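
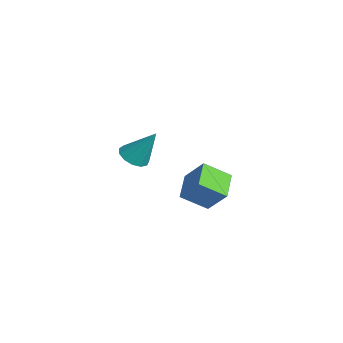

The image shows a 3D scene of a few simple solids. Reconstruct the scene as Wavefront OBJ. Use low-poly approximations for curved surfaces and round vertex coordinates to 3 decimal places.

v 1.329 -1.236 2.08
v 1.846 -1.435 1.996
v 1.751 -0.624 3.22
v 1.834 -1.155 1.851
v 1.661 -0.901 1.778
v 1.383 -0.754 1.801
v 1.088 -0.759 1.913
v 0.87 -0.916 2.078
v 0.797 -1.175 2.244
v 0.894 -1.453 2.358
v 1.129 -1.662 2.383
v 1.427 -1.736 2.313
v 1.695 -1.651 2.169
v -1.235 1.07 -1.658
v -2.197 1.549 -1.25
v -1.036 2.016 -2.299
v -1.998 2.495 -1.892
v -0.622 1.545 -0.768
v -1.584 2.024 -0.361
v -0.423 2.491 -1.41
v -1.385 2.97 -1.002
f 2 1 4
f 2 4 3
f 4 1 5
f 4 5 3
f 5 1 6
f 5 6 3
f 6 1 7
f 6 7 3
f 7 1 8
f 7 8 3
f 8 1 9
f 8 9 3
f 9 1 10
f 9 10 3
f 10 1 11
f 10 11 3
f 11 1 12
f 11 12 3
f 12 1 13
f 12 13 3
f 13 1 2
f 13 2 3
f 15 17 14
f 18 15 14
f 14 17 16
f 16 18 14
f 15 21 17
f 19 15 18
f 19 21 15
f 17 21 16
f 20 18 16
f 16 21 20
f 20 19 18
f 21 19 20



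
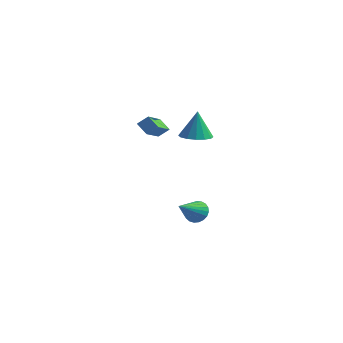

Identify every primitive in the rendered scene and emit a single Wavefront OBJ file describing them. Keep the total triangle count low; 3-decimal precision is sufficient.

v -2.532 -0.321 -4.48
v -1.857 -0.587 -4.862
v -2.608 -2.039 -3.42
v -1.726 -0.426 -4.592
v -1.735 -0.246 -4.302
v -1.882 -0.08 -4.042
v -2.141 0.045 -3.859
v -2.467 0.106 -3.783
v -2.805 0.094 -3.827
v -3.096 0.01 -3.984
v -3.289 -0.132 -4.227
v -3.351 -0.306 -4.514
v -3.272 -0.482 -4.795
v -3.065 -0.631 -5.021
v -2.765 -0.726 -5.154
v -2.425 -0.751 -5.17
v -2.104 -0.702 -5.067
v -3.014 0.276 1.312
v -2.183 0.848 1.257
v -3.046 0.504 3.208
v -2.582 1.183 1.21
v -3.096 1.275 1.191
v -3.588 1.1 1.203
v -3.927 0.704 1.245
v -4.02 0.193 1.305
v -3.844 -0.296 1.366
v -3.446 -0.631 1.414
v -2.932 -0.723 1.433
v -2.44 -0.548 1.421
v -2.101 -0.151 1.379
v -2.007 0.36 1.319
v -3.332 -5.007 3.847
v -2.839 -4.62 4.376
v -3.836 -3.193 2.988
v -3.343 -2.806 3.516
v -2.617 -5.094 3.244
v -2.124 -4.707 3.772
v -3.121 -3.28 2.384
v -2.628 -2.893 2.913
f 2 1 4
f 2 4 3
f 4 1 5
f 4 5 3
f 5 1 6
f 5 6 3
f 6 1 7
f 6 7 3
f 7 1 8
f 7 8 3
f 8 1 9
f 8 9 3
f 9 1 10
f 9 10 3
f 10 1 11
f 10 11 3
f 11 1 12
f 11 12 3
f 12 1 13
f 12 13 3
f 13 1 14
f 13 14 3
f 14 1 15
f 14 15 3
f 15 1 16
f 15 16 3
f 16 1 17
f 16 17 3
f 17 1 2
f 17 2 3
f 19 18 21
f 19 21 20
f 21 18 22
f 21 22 20
f 22 18 23
f 22 23 20
f 23 18 24
f 23 24 20
f 24 18 25
f 24 25 20
f 25 18 26
f 25 26 20
f 26 18 27
f 26 27 20
f 27 18 28
f 27 28 20
f 28 18 29
f 28 29 20
f 29 18 30
f 29 30 20
f 30 18 31
f 30 31 20
f 31 18 19
f 31 19 20
f 33 35 32
f 36 33 32
f 32 35 34
f 34 36 32
f 33 39 35
f 37 33 36
f 37 39 33
f 35 39 34
f 38 36 34
f 34 39 38
f 38 37 36
f 39 37 38



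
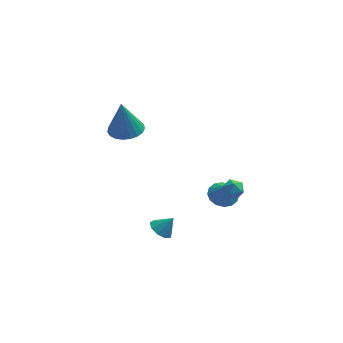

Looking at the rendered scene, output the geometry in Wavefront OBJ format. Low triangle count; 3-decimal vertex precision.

v -1.684 -0.083 2.377
v -1.134 -0.914 2.465
v -1.916 -0.017 4.463
v -0.845 -0.616 2.488
v -0.7 -0.226 2.491
v -0.726 0.189 2.475
v -0.918 0.556 2.442
v -1.242 0.813 2.398
v -1.642 0.915 2.35
v -2.049 0.845 2.307
v -2.394 0.614 2.276
v -2.615 0.262 2.262
v -2.675 -0.149 2.268
v -2.564 -0.549 2.294
v -2.301 -0.869 2.333
v -1.931 -1.052 2.38
v -1.518 -1.068 2.427
v 3.612 -2.286 -0.313
v 4.238 -2.549 -0.39
v 3.222 -2.991 -1.07
v 3.848 -3.254 -1.147
v 3.504 -3.357 -0.566
v 3.744 -2.921 -0.098
v 3.716 -2.619 -1.362
v 3.956 -2.183 -0.894
v 4.302 -2.755 -1.038
v 4.171 -3.211 -0.546
v 3.289 -2.329 -0.914
v 3.158 -2.785 -0.422
v 3.531 -0.127 -3.699
v 4.298 0.303 -3.678
v 3.709 -0.493 -2.721
v 3.993 0.598 -3.512
v 3.564 0.699 -3.396
v 3.126 0.578 -3.362
v 2.797 0.268 -3.417
v 2.664 -0.147 -3.549
v 2.763 -0.557 -3.72
v 3.068 -0.852 -3.886
v 3.497 -0.952 -4.002
v 3.935 -0.832 -4.037
v 4.265 -0.522 -3.981
v 4.398 -0.107 -3.85
v -0.081 -2.712 -3.959
v 0.495 -2.675 -4.422
v 0.601 -2.628 -3.101
v 0.319 -2.21 -4.327
v -0.045 -1.98 -4.06
v -0.425 -2.093 -3.746
v -0.645 -2.495 -3.532
v -0.601 -2.999 -3.517
v -0.314 -3.369 -3.709
v 0.082 -3.432 -4.018
v 0.402 -3.158 -4.3
f 2 1 4
f 2 4 3
f 4 1 5
f 4 5 3
f 5 1 6
f 5 6 3
f 6 1 7
f 6 7 3
f 7 1 8
f 7 8 3
f 8 1 9
f 8 9 3
f 9 1 10
f 9 10 3
f 10 1 11
f 10 11 3
f 11 1 12
f 11 12 3
f 12 1 13
f 12 13 3
f 13 1 14
f 13 14 3
f 14 1 15
f 14 15 3
f 15 1 16
f 15 16 3
f 16 1 17
f 16 17 3
f 17 1 2
f 17 2 3
f 18 29 23
f 18 23 19
f 18 19 25
f 18 25 28
f 18 28 29
f 19 23 27
f 23 29 22
f 29 28 20
f 28 25 24
f 25 19 26
f 21 27 22
f 21 22 20
f 21 20 24
f 21 24 26
f 21 26 27
f 22 27 23
f 20 22 29
f 24 20 28
f 26 24 25
f 27 26 19
f 31 30 33
f 31 33 32
f 33 30 34
f 33 34 32
f 34 30 35
f 34 35 32
f 35 30 36
f 35 36 32
f 36 30 37
f 36 37 32
f 37 30 38
f 37 38 32
f 38 30 39
f 38 39 32
f 39 30 40
f 39 40 32
f 40 30 41
f 40 41 32
f 41 30 42
f 41 42 32
f 42 30 43
f 42 43 32
f 43 30 31
f 43 31 32
f 45 44 47
f 45 47 46
f 47 44 48
f 47 48 46
f 48 44 49
f 48 49 46
f 49 44 50
f 49 50 46
f 50 44 51
f 50 51 46
f 51 44 52
f 51 52 46
f 52 44 53
f 52 53 46
f 53 44 54
f 53 54 46
f 54 44 45
f 54 45 46



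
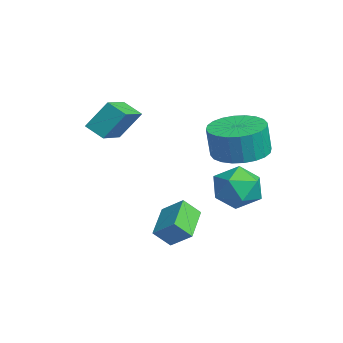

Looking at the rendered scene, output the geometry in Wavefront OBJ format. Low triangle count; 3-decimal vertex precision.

v 0.364 2.938 -0.274
v 0.995 2.85 -0.946
v 0.325 1.45 -0.114
v 0.956 1.362 -0.786
v 1.195 1.73 0.028
v 1.22 2.65 -0.071
v 0.1 1.65 -0.989
v 0.125 2.57 -1.088
v 0.832 2.053 -1.388
v 1.508 2.103 -0.759
v -0.188 2.197 -0.301
v 0.488 2.247 0.328
v -2.208 -1.087 0.849
v -2.684 -1.591 1.248
v -2.124 -0.361 1.863
v -2.601 -0.864 2.262
v -1.079 -1.816 1.278
v -1.556 -2.319 1.677
v -0.996 -1.089 2.292
v -1.472 -1.593 2.691
v 0.928 -0.332 -1.153
v 1.438 0.235 -0.588
v 0.94 0.227 -1.725
v 1.45 0.795 -1.159
v 2.05 -0.855 -1.641
v 2.56 -0.287 -1.075
v 2.062 -0.295 -2.212
v 2.572 0.272 -1.647
v 1.474 2.042 1.353
v 2.41 1.909 1.258
v 2.502 1.745 2.392
v 1.566 1.878 2.487
v 2.394 2.275 1.312
v 2.486 2.112 2.447
v 2.238 2.606 1.372
v 2.33 2.443 2.507
v 1.966 2.851 1.43
v 2.058 2.687 2.564
v 1.619 2.973 1.475
v 1.71 2.809 2.61
v 1.25 2.953 1.502
v 1.341 2.789 2.637
v 0.915 2.794 1.506
v 1.006 2.63 2.641
v 0.665 2.521 1.487
v 0.757 2.357 2.622
v 0.538 2.175 1.448
v 0.63 2.011 2.582
v 0.554 1.808 1.393
v 0.646 1.645 2.528
v 0.71 1.477 1.333
v 0.802 1.314 2.468
v 0.982 1.233 1.276
v 1.074 1.069 2.41
v 1.33 1.111 1.23
v 1.421 0.947 2.365
v 1.699 1.131 1.203
v 1.79 0.967 2.338
v 2.034 1.29 1.199
v 2.125 1.126 2.334
v 2.283 1.563 1.218
v 2.375 1.399 2.353
f 1 12 6
f 1 6 2
f 1 2 8
f 1 8 11
f 1 11 12
f 2 6 10
f 6 12 5
f 12 11 3
f 11 8 7
f 8 2 9
f 4 10 5
f 4 5 3
f 4 3 7
f 4 7 9
f 4 9 10
f 5 10 6
f 3 5 12
f 7 3 11
f 9 7 8
f 10 9 2
f 14 16 13
f 17 14 13
f 13 16 15
f 15 17 13
f 14 20 16
f 18 14 17
f 18 20 14
f 16 20 15
f 19 17 15
f 15 20 19
f 19 18 17
f 20 18 19
f 22 24 21
f 25 22 21
f 21 24 23
f 23 25 21
f 22 28 24
f 26 22 25
f 26 28 22
f 24 28 23
f 27 25 23
f 23 28 27
f 27 26 25
f 28 26 27
f 30 29 33
f 30 33 31
f 31 33 34
f 31 34 32
f 33 29 35
f 33 35 34
f 34 35 36
f 34 36 32
f 35 29 37
f 35 37 36
f 36 37 38
f 36 38 32
f 37 29 39
f 37 39 38
f 38 39 40
f 38 40 32
f 39 29 41
f 39 41 40
f 40 41 42
f 40 42 32
f 41 29 43
f 41 43 42
f 42 43 44
f 42 44 32
f 43 29 45
f 43 45 44
f 44 45 46
f 44 46 32
f 45 29 47
f 45 47 46
f 46 47 48
f 46 48 32
f 47 29 49
f 47 49 48
f 48 49 50
f 48 50 32
f 49 29 51
f 49 51 50
f 50 51 52
f 50 52 32
f 51 29 53
f 51 53 52
f 52 53 54
f 52 54 32
f 53 29 55
f 53 55 54
f 54 55 56
f 54 56 32
f 55 29 57
f 55 57 56
f 56 57 58
f 56 58 32
f 57 29 59
f 57 59 58
f 58 59 60
f 58 60 32
f 59 29 61
f 59 61 60
f 60 61 62
f 60 62 32
f 61 29 30
f 61 30 62
f 62 30 31
f 62 31 32



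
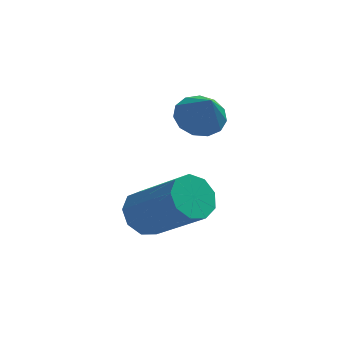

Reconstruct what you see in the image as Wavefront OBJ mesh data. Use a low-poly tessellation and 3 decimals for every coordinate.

v 0.44 1.438 -1.989
v 1.153 1.393 -2.181
v 0.68 0.802 -0.951
v 1.114 1.743 -1.958
v 0.86 1.996 -1.744
v 0.474 2.072 -1.608
v 0.076 1.946 -1.593
v -0.206 1.66 -1.704
v -0.283 1.302 -1.905
v -0.13 0.988 -2.132
v 0.204 0.817 -2.315
v 0.612 0.843 -2.393
v 0.966 1.057 -2.343
v -1.123 -0.664 -4.295
v -0.569 -0.656 -4.77
v 0.637 -1.668 -3.381
v 0.083 -1.676 -2.905
v -0.555 -0.247 -4.484
v 0.651 -1.259 -3.095
v -0.806 -0.033 -4.11
v 0.4 -1.045 -2.72
v -1.206 -0.114 -3.822
v 0 -1.126 -2.433
v -1.567 -0.453 -3.755
v -0.361 -1.465 -2.366
v -1.72 -0.89 -3.941
v -0.514 -1.902 -2.551
v -1.594 -1.222 -4.292
v -0.388 -2.234 -2.903
v -1.247 -1.292 -4.645
v -0.041 -2.305 -3.255
v -0.843 -1.069 -4.833
v 0.364 -2.081 -3.444
f 2 1 4
f 2 4 3
f 4 1 5
f 4 5 3
f 5 1 6
f 5 6 3
f 6 1 7
f 6 7 3
f 7 1 8
f 7 8 3
f 8 1 9
f 8 9 3
f 9 1 10
f 9 10 3
f 10 1 11
f 10 11 3
f 11 1 12
f 11 12 3
f 12 1 13
f 12 13 3
f 13 1 2
f 13 2 3
f 15 14 18
f 15 18 16
f 16 18 19
f 16 19 17
f 18 14 20
f 18 20 19
f 19 20 21
f 19 21 17
f 20 14 22
f 20 22 21
f 21 22 23
f 21 23 17
f 22 14 24
f 22 24 23
f 23 24 25
f 23 25 17
f 24 14 26
f 24 26 25
f 25 26 27
f 25 27 17
f 26 14 28
f 26 28 27
f 27 28 29
f 27 29 17
f 28 14 30
f 28 30 29
f 29 30 31
f 29 31 17
f 30 14 32
f 30 32 31
f 31 32 33
f 31 33 17
f 32 14 15
f 32 15 33
f 33 15 16
f 33 16 17



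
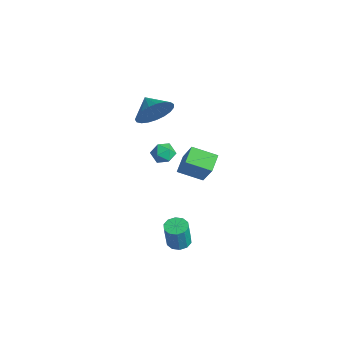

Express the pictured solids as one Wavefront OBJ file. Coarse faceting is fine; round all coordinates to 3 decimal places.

v -2.768 -1.62 3.519
v -2.403 -2.144 4.414
v -3.852 -1.62 3.961
v -2.354 -1.706 4.534
v -2.377 -1.252 4.479
v -2.467 -0.862 4.258
v -2.61 -0.603 3.909
v -2.78 -0.52 3.492
v -2.948 -0.627 3.081
v -3.085 -0.905 2.745
v -3.168 -1.307 2.542
v -3.181 -1.763 2.509
v -3.123 -2.194 2.65
v -3.004 -2.526 2.942
v -2.844 -2.701 3.333
v -2.671 -2.689 3.756
v -2.515 -2.492 4.138
v -1.149 -1.66 1.692
v -0.509 -1.578 1.947
v -1.131 -2.742 1.993
v -0.491 -2.66 2.248
v -1.031 -2.358 2.563
v -1.042 -1.69 2.377
v -0.598 -2.63 1.563
v -0.609 -1.962 1.377
v -0.168 -2.178 1.867
v -0.436 -2.01 2.485
v -1.204 -2.31 1.455
v -1.472 -2.142 2.073
v -0.169 -0.225 -0.5
v -0.988 -1.301 -0.004
v -0.82 0.479 -0.049
v -1.639 -0.597 0.447
v 0.859 -0.283 1.073
v 0.04 -1.359 1.569
v 0.208 0.421 1.524
v -0.611 -0.655 2.02
v 0.836 -2.148 -3.851
v 1.472 -2.021 -3.894
v 1.62 -2.265 -2.411
v 0.984 -2.392 -2.369
v 1.282 -1.675 -3.818
v 1.429 -1.92 -2.335
v 0.921 -1.51 -3.755
v 1.068 -1.755 -2.272
v 0.528 -1.589 -3.728
v 0.675 -1.834 -2.246
v 0.253 -1.881 -3.749
v 0.4 -2.126 -2.267
v 0.2 -2.275 -3.809
v 0.348 -2.519 -2.326
v 0.391 -2.62 -3.885
v 0.538 -2.865 -2.402
v 0.752 -2.785 -3.948
v 0.899 -3.03 -2.465
v 1.145 -2.706 -3.974
v 1.292 -2.951 -2.492
v 1.42 -2.414 -3.953
v 1.567 -2.659 -2.471
f 2 1 4
f 2 4 3
f 4 1 5
f 4 5 3
f 5 1 6
f 5 6 3
f 6 1 7
f 6 7 3
f 7 1 8
f 7 8 3
f 8 1 9
f 8 9 3
f 9 1 10
f 9 10 3
f 10 1 11
f 10 11 3
f 11 1 12
f 11 12 3
f 12 1 13
f 12 13 3
f 13 1 14
f 13 14 3
f 14 1 15
f 14 15 3
f 15 1 16
f 15 16 3
f 16 1 17
f 16 17 3
f 17 1 2
f 17 2 3
f 18 29 23
f 18 23 19
f 18 19 25
f 18 25 28
f 18 28 29
f 19 23 27
f 23 29 22
f 29 28 20
f 28 25 24
f 25 19 26
f 21 27 22
f 21 22 20
f 21 20 24
f 21 24 26
f 21 26 27
f 22 27 23
f 20 22 29
f 24 20 28
f 26 24 25
f 27 26 19
f 31 33 30
f 34 31 30
f 30 33 32
f 32 34 30
f 31 37 33
f 35 31 34
f 35 37 31
f 33 37 32
f 36 34 32
f 32 37 36
f 36 35 34
f 37 35 36
f 39 38 42
f 39 42 40
f 40 42 43
f 40 43 41
f 42 38 44
f 42 44 43
f 43 44 45
f 43 45 41
f 44 38 46
f 44 46 45
f 45 46 47
f 45 47 41
f 46 38 48
f 46 48 47
f 47 48 49
f 47 49 41
f 48 38 50
f 48 50 49
f 49 50 51
f 49 51 41
f 50 38 52
f 50 52 51
f 51 52 53
f 51 53 41
f 52 38 54
f 52 54 53
f 53 54 55
f 53 55 41
f 54 38 56
f 54 56 55
f 55 56 57
f 55 57 41
f 56 38 58
f 56 58 57
f 57 58 59
f 57 59 41
f 58 38 39
f 58 39 59
f 59 39 40
f 59 40 41



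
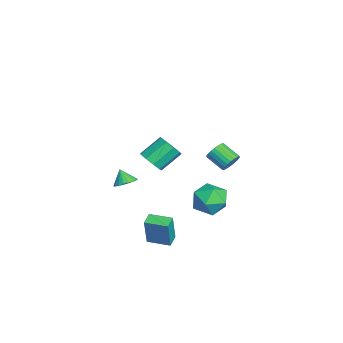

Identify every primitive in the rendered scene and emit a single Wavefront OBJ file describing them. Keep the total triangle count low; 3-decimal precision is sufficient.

v 3.201 1.868 -1.079
v 4.006 1.805 -0.281
v 2.574 0.215 -0.579
v 3.379 0.152 0.219
v 2.53 0.897 0.329
v 2.917 1.919 0.019
v 3.663 0.101 -0.879
v 4.05 1.123 -1.189
v 4.292 0.713 -0.158
v 3.592 1.204 0.589
v 2.988 0.816 -1.449
v 2.288 1.307 -0.702
v 1.787 -2.065 -4.142
v 2.161 -2.214 -2.326
v 2.282 -0.798 -4.139
v 2.656 -0.948 -2.323
v 2.524 -2.352 -4.317
v 2.898 -2.502 -2.501
v 3.019 -1.086 -4.314
v 3.393 -1.235 -2.498
v 0.776 2.294 0.759
v 1.248 2.232 1.216
v 0.536 1.384 1.838
v 0.064 1.446 1.381
v 1.107 2.423 1.315
v 0.395 1.576 1.937
v 0.916 2.595 1.33
v 0.203 1.747 1.951
v 0.703 2.721 1.257
v -0.01 1.873 1.879
v 0.501 2.781 1.109
v -0.211 1.934 1.731
v 0.342 2.768 0.907
v -0.371 1.92 1.529
v 0.248 2.682 0.683
v -0.465 1.835 1.305
v 0.235 2.537 0.471
v -0.478 1.69 1.092
v 0.304 2.356 0.302
v -0.408 1.508 0.924
v 0.445 2.164 0.203
v -0.267 1.317 0.825
v 0.637 1.993 0.189
v -0.076 1.145 0.81
v 0.85 1.867 0.261
v 0.137 1.019 0.883
v 1.051 1.806 0.409
v 0.339 0.959 1.031
v 1.211 1.82 0.611
v 0.498 0.972 1.233
v 1.305 1.905 0.835
v 0.592 1.058 1.457
v 1.318 2.05 1.048
v 0.605 1.203 1.669
v 4.033 -2.142 3.066
v 4.526 -2.397 3.628
v 4.021 -1.333 4.556
v 3.527 -1.078 3.994
v 4.769 -2.02 3.327
v 4.263 -0.955 4.254
v 4.667 -1.7 2.903
v 4.161 -0.635 3.831
v 4.268 -1.587 2.556
v 3.762 -0.522 3.484
v 3.759 -1.734 2.448
v 3.254 -0.669 3.376
v 3.379 -2.072 2.629
v 2.873 -1.007 3.556
v 3.304 -2.443 3.014
v 2.799 -1.378 3.942
v 3.57 -2.674 3.424
v 3.065 -1.609 4.352
v 4.053 -2.656 3.666
v 3.548 -1.591 4.594
v -3.74 -3.448 -3.686
v -3.325 -2.967 -3.306
v -4.16 -3.772 -2.814
v -3.596 -2.793 -3.372
v -3.897 -2.748 -3.5
v -4.166 -2.843 -3.665
v -4.351 -3.057 -3.834
v -4.415 -3.348 -3.973
v -4.345 -3.659 -4.056
v -4.156 -3.928 -4.065
v -3.884 -4.102 -3.999
v -3.584 -4.147 -3.871
v -3.315 -4.053 -3.706
v -3.13 -3.839 -3.538
v -3.066 -3.547 -3.398
v -3.135 -3.236 -3.316
f 1 12 6
f 1 6 2
f 1 2 8
f 1 8 11
f 1 11 12
f 2 6 10
f 6 12 5
f 12 11 3
f 11 8 7
f 8 2 9
f 4 10 5
f 4 5 3
f 4 3 7
f 4 7 9
f 4 9 10
f 5 10 6
f 3 5 12
f 7 3 11
f 9 7 8
f 10 9 2
f 14 16 13
f 17 14 13
f 13 16 15
f 15 17 13
f 14 20 16
f 18 14 17
f 18 20 14
f 16 20 15
f 19 17 15
f 15 20 19
f 19 18 17
f 20 18 19
f 22 21 25
f 22 25 23
f 23 25 26
f 23 26 24
f 25 21 27
f 25 27 26
f 26 27 28
f 26 28 24
f 27 21 29
f 27 29 28
f 28 29 30
f 28 30 24
f 29 21 31
f 29 31 30
f 30 31 32
f 30 32 24
f 31 21 33
f 31 33 32
f 32 33 34
f 32 34 24
f 33 21 35
f 33 35 34
f 34 35 36
f 34 36 24
f 35 21 37
f 35 37 36
f 36 37 38
f 36 38 24
f 37 21 39
f 37 39 38
f 38 39 40
f 38 40 24
f 39 21 41
f 39 41 40
f 40 41 42
f 40 42 24
f 41 21 43
f 41 43 42
f 42 43 44
f 42 44 24
f 43 21 45
f 43 45 44
f 44 45 46
f 44 46 24
f 45 21 47
f 45 47 46
f 46 47 48
f 46 48 24
f 47 21 49
f 47 49 48
f 48 49 50
f 48 50 24
f 49 21 51
f 49 51 50
f 50 51 52
f 50 52 24
f 51 21 53
f 51 53 52
f 52 53 54
f 52 54 24
f 53 21 22
f 53 22 54
f 54 22 23
f 54 23 24
f 56 55 59
f 56 59 57
f 57 59 60
f 57 60 58
f 59 55 61
f 59 61 60
f 60 61 62
f 60 62 58
f 61 55 63
f 61 63 62
f 62 63 64
f 62 64 58
f 63 55 65
f 63 65 64
f 64 65 66
f 64 66 58
f 65 55 67
f 65 67 66
f 66 67 68
f 66 68 58
f 67 55 69
f 67 69 68
f 68 69 70
f 68 70 58
f 69 55 71
f 69 71 70
f 70 71 72
f 70 72 58
f 71 55 73
f 71 73 72
f 72 73 74
f 72 74 58
f 73 55 56
f 73 56 74
f 74 56 57
f 74 57 58
f 76 75 78
f 76 78 77
f 78 75 79
f 78 79 77
f 79 75 80
f 79 80 77
f 80 75 81
f 80 81 77
f 81 75 82
f 81 82 77
f 82 75 83
f 82 83 77
f 83 75 84
f 83 84 77
f 84 75 85
f 84 85 77
f 85 75 86
f 85 86 77
f 86 75 87
f 86 87 77
f 87 75 88
f 87 88 77
f 88 75 89
f 88 89 77
f 89 75 90
f 89 90 77
f 90 75 76
f 90 76 77



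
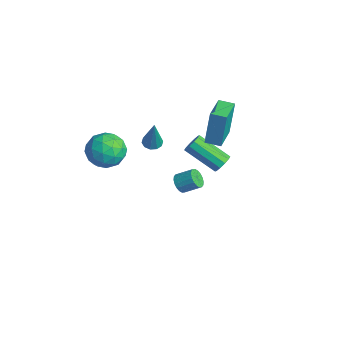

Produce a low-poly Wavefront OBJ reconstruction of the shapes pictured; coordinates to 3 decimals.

v -1.041 -1.025 1.867
v -0.52 -1.015 1.69
v -0.399 -1.195 3.753
v -0.616 -0.695 1.752
v -0.874 -0.501 1.857
v -1.196 -0.507 1.966
v -1.459 -0.711 2.037
v -1.562 -1.035 2.043
v -1.465 -1.355 1.981
v -1.207 -1.549 1.876
v -0.885 -1.543 1.767
v -0.622 -1.339 1.696
v 0.118 1.373 1.855
v 0.077 1.686 3.992
v -1.122 2.461 1.672
v -1.163 2.774 3.809
v 0.703 2.026 1.771
v 0.662 2.339 3.908
v -0.537 3.114 1.588
v -0.578 3.427 3.725
v -1.536 -2.938 2.791
v -0.78 -2.546 2.024
v -1.8 -4.454 1.756
v -1.044 -4.062 0.989
v -0.687 -4.398 2.026
v -0.524 -3.461 2.665
v -2.056 -3.539 1.115
v -1.893 -2.602 1.754
v -1.101 -2.918 0.988
v -0.255 -3.448 1.551
v -2.325 -3.552 2.229
v -1.479 -4.082 2.792
v -1.135 -2.609 2.498
v -1.445 -4.391 1.282
v -1.235 -4.589 1.891
v -0.791 -4.358 1.44
v -0.985 -3.146 2.875
v -0.54 -2.916 2.424
v -0.486 -4.005 2.425
v -2.04 -4.084 1.356
v -1.595 -3.854 0.905
v -1.789 -2.642 2.34
v -1.345 -2.411 1.889
v -2.094 -2.995 1.355
v -0.879 -2.597 1.439
v -1.034 -3.488 0.831
v -1.629 -3.181 0.904
v -1.533 -2.63 1.28
v -0.382 -2.909 1.769
v -0.537 -3.8 1.161
v -0.328 -3.998 1.77
v -0.232 -3.447 2.146
v -0.571 -3.127 1.161
v -2.043 -3.2 2.619
v -2.198 -4.091 2.011
v -2.348 -3.553 1.634
v -2.252 -3.002 2.01
v -1.546 -3.512 2.949
v -1.701 -4.403 2.341
v -1.047 -4.37 2.5
v -0.951 -3.819 2.876
v -2.009 -3.873 2.619
v 3.339 -1.523 2.171
v 3.834 -1.793 2.084
v 4.315 -1.087 2.621
v 3.821 -0.817 2.709
v 3.821 -1.634 1.887
v 4.302 -0.928 2.424
v 3.712 -1.454 1.746
v 4.193 -0.747 2.283
v 3.53 -1.286 1.689
v 4.011 -0.58 2.227
v 3.31 -1.166 1.728
v 3.791 -0.459 2.266
v 3.096 -1.117 1.855
v 3.577 -0.41 2.392
v 2.93 -1.148 2.044
v 3.411 -0.441 2.582
v 2.845 -1.253 2.259
v 3.326 -0.547 2.796
v 2.858 -1.412 2.456
v 3.339 -0.706 2.993
v 2.967 -1.593 2.597
v 3.448 -0.886 3.134
v 3.149 -1.76 2.653
v 3.63 -1.054 3.191
v 3.369 -1.881 2.614
v 3.85 -1.174 3.152
v 3.583 -1.93 2.488
v 4.064 -1.223 3.025
v 3.749 -1.899 2.298
v 4.23 -1.192 2.836
v -1.858 3.425 -2.181
v -1.611 3.662 -1.652
v -2.974 2.492 -0.49
v -3.222 2.255 -1.019
v -1.904 3.894 -1.763
v -3.267 2.724 -0.6
v -2.179 3.947 -2.033
v -3.543 2.776 -0.87
v -2.332 3.8 -2.359
v -3.696 2.63 -1.197
v -2.304 3.51 -2.618
v -3.667 2.34 -1.456
v -2.106 3.188 -2.71
v -3.469 2.018 -1.548
v -1.813 2.956 -2.6
v -3.176 1.786 -1.437
v -1.537 2.904 -2.33
v -2.901 1.733 -1.167
v -1.384 3.05 -2.003
v -2.748 1.88 -0.841
v -1.413 3.34 -1.744
v -2.776 2.17 -0.582
f 2 1 4
f 2 4 3
f 4 1 5
f 4 5 3
f 5 1 6
f 5 6 3
f 6 1 7
f 6 7 3
f 7 1 8
f 7 8 3
f 8 1 9
f 8 9 3
f 9 1 10
f 9 10 3
f 10 1 11
f 10 11 3
f 11 1 12
f 11 12 3
f 12 1 2
f 12 2 3
f 14 16 13
f 17 14 13
f 13 16 15
f 15 17 13
f 14 20 16
f 18 14 17
f 18 20 14
f 16 20 15
f 19 17 15
f 15 20 19
f 19 18 17
f 20 18 19
f 21 58 37
f 58 32 61
f 37 61 26
f 58 61 37
f 21 37 33
f 37 26 38
f 33 38 22
f 37 38 33
f 21 33 42
f 33 22 43
f 42 43 28
f 33 43 42
f 21 42 54
f 42 28 57
f 54 57 31
f 42 57 54
f 21 54 58
f 54 31 62
f 58 62 32
f 54 62 58
f 22 38 49
f 38 26 52
f 49 52 30
f 38 52 49
f 26 61 39
f 61 32 60
f 39 60 25
f 61 60 39
f 32 62 59
f 62 31 55
f 59 55 23
f 62 55 59
f 31 57 56
f 57 28 44
f 56 44 27
f 57 44 56
f 28 43 48
f 43 22 45
f 48 45 29
f 43 45 48
f 24 50 36
f 50 30 51
f 36 51 25
f 50 51 36
f 24 36 34
f 36 25 35
f 34 35 23
f 36 35 34
f 24 34 41
f 34 23 40
f 41 40 27
f 34 40 41
f 24 41 46
f 41 27 47
f 46 47 29
f 41 47 46
f 24 46 50
f 46 29 53
f 50 53 30
f 46 53 50
f 25 51 39
f 51 30 52
f 39 52 26
f 51 52 39
f 23 35 59
f 35 25 60
f 59 60 32
f 35 60 59
f 27 40 56
f 40 23 55
f 56 55 31
f 40 55 56
f 29 47 48
f 47 27 44
f 48 44 28
f 47 44 48
f 30 53 49
f 53 29 45
f 49 45 22
f 53 45 49
f 64 63 67
f 64 67 65
f 65 67 68
f 65 68 66
f 67 63 69
f 67 69 68
f 68 69 70
f 68 70 66
f 69 63 71
f 69 71 70
f 70 71 72
f 70 72 66
f 71 63 73
f 71 73 72
f 72 73 74
f 72 74 66
f 73 63 75
f 73 75 74
f 74 75 76
f 74 76 66
f 75 63 77
f 75 77 76
f 76 77 78
f 76 78 66
f 77 63 79
f 77 79 78
f 78 79 80
f 78 80 66
f 79 63 81
f 79 81 80
f 80 81 82
f 80 82 66
f 81 63 83
f 81 83 82
f 82 83 84
f 82 84 66
f 83 63 85
f 83 85 84
f 84 85 86
f 84 86 66
f 85 63 87
f 85 87 86
f 86 87 88
f 86 88 66
f 87 63 89
f 87 89 88
f 88 89 90
f 88 90 66
f 89 63 91
f 89 91 90
f 90 91 92
f 90 92 66
f 91 63 64
f 91 64 92
f 92 64 65
f 92 65 66
f 94 93 97
f 94 97 95
f 95 97 98
f 95 98 96
f 97 93 99
f 97 99 98
f 98 99 100
f 98 100 96
f 99 93 101
f 99 101 100
f 100 101 102
f 100 102 96
f 101 93 103
f 101 103 102
f 102 103 104
f 102 104 96
f 103 93 105
f 103 105 104
f 104 105 106
f 104 106 96
f 105 93 107
f 105 107 106
f 106 107 108
f 106 108 96
f 107 93 109
f 107 109 108
f 108 109 110
f 108 110 96
f 109 93 111
f 109 111 110
f 110 111 112
f 110 112 96
f 111 93 113
f 111 113 112
f 112 113 114
f 112 114 96
f 113 93 94
f 113 94 114
f 114 94 95
f 114 95 96



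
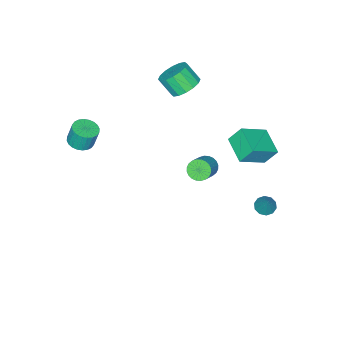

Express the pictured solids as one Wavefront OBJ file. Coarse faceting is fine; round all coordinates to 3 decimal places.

v -3.825 3.487 -4.086
v -3.223 3.555 -4.347
v -3.255 4.093 -2.614
v -3.428 3.902 -4.41
v -3.784 4.09 -4.35
v -4.157 4.048 -4.188
v -4.402 3.792 -3.988
v -4.427 3.419 -3.824
v -4.222 3.072 -3.761
v -3.865 2.884 -3.821
v -3.493 2.926 -3.983
v -3.247 3.182 -4.184
v 3.924 -3.532 3.347
v 4.692 -3.417 3.426
v 4.523 -3.132 4.652
v 3.756 -3.248 4.573
v 4.597 -3.139 3.348
v 4.429 -2.854 4.574
v 4.401 -2.92 3.27
v 4.232 -2.635 4.496
v 4.131 -2.794 3.204
v 3.963 -2.509 4.43
v 3.831 -2.781 3.159
v 3.662 -2.496 4.386
v 3.544 -2.882 3.144
v 3.376 -2.597 4.37
v 3.315 -3.083 3.159
v 3.147 -2.798 4.385
v 3.179 -3.351 3.203
v 3.011 -3.066 4.429
v 3.157 -3.648 3.268
v 2.988 -3.363 4.494
v 3.251 -3.926 3.346
v 3.083 -3.641 4.572
v 3.448 -4.145 3.424
v 3.279 -3.86 4.65
v 3.717 -4.271 3.49
v 3.549 -3.986 4.716
v 4.018 -4.284 3.534
v 3.849 -3.999 4.761
v 4.304 -4.183 3.55
v 4.136 -3.898 4.776
v 4.533 -3.982 3.535
v 4.365 -3.697 4.761
v 4.669 -3.714 3.491
v 4.501 -3.429 4.717
v -4.648 2.677 2.08
v -3.043 2.171 3.085
v -3.882 4.181 1.615
v -2.277 3.675 2.62
v -4.183 2.125 1.06
v -2.578 1.619 2.065
v -3.417 3.629 0.595
v -1.812 3.123 1.6
v 1.129 3.22 3.573
v 1.565 3.108 3.063
v 2.647 3.529 3.898
v 2.211 3.64 4.407
v 1.5 3.362 3.021
v 2.582 3.783 3.855
v 1.377 3.594 3.062
v 2.46 4.014 3.897
v 1.217 3.768 3.181
v 2.3 4.189 4.016
v 1.044 3.86 3.36
v 2.126 4.281 4.195
v 0.883 3.854 3.571
v 1.966 4.275 4.406
v 0.76 3.751 3.783
v 1.843 4.172 4.617
v 0.693 3.568 3.962
v 1.775 3.988 4.797
v 0.693 3.331 4.082
v 1.775 3.752 4.917
v 0.758 3.077 4.125
v 1.84 3.498 4.959
v 0.88 2.846 4.083
v 1.963 3.266 4.918
v 1.04 2.671 3.964
v 2.123 3.092 4.799
v 1.214 2.579 3.785
v 2.296 3 4.62
v 1.374 2.585 3.574
v 2.457 3.006 4.409
v 1.497 2.688 3.363
v 2.58 3.109 4.197
v 1.565 2.872 3.183
v 2.647 3.292 4.018
v -3.768 -2.609 3.247
v -3.092 -1.983 3.637
v -2.896 -2.846 4.682
v -3.572 -3.471 4.293
v -3.545 -1.837 3.842
v -3.348 -2.7 4.888
v -4.056 -1.897 3.888
v -3.86 -2.76 4.934
v -4.491 -2.149 3.763
v -4.295 -3.012 4.808
v -4.732 -2.523 3.499
v -4.536 -3.386 4.545
v -4.715 -2.92 3.168
v -4.518 -3.783 4.213
v -4.444 -3.234 2.858
v -4.248 -4.097 3.903
v -3.992 -3.38 2.652
v -3.795 -4.243 3.698
v -3.48 -3.32 2.606
v -3.284 -4.183 3.652
v -3.045 -3.068 2.732
v -2.849 -3.931 3.777
v -2.804 -2.694 2.995
v -2.608 -3.557 4.041
v -2.822 -2.297 3.327
v -2.625 -3.16 4.372
f 2 1 4
f 2 4 3
f 4 1 5
f 4 5 3
f 5 1 6
f 5 6 3
f 6 1 7
f 6 7 3
f 7 1 8
f 7 8 3
f 8 1 9
f 8 9 3
f 9 1 10
f 9 10 3
f 10 1 11
f 10 11 3
f 11 1 12
f 11 12 3
f 12 1 2
f 12 2 3
f 14 13 17
f 14 17 15
f 15 17 18
f 15 18 16
f 17 13 19
f 17 19 18
f 18 19 20
f 18 20 16
f 19 13 21
f 19 21 20
f 20 21 22
f 20 22 16
f 21 13 23
f 21 23 22
f 22 23 24
f 22 24 16
f 23 13 25
f 23 25 24
f 24 25 26
f 24 26 16
f 25 13 27
f 25 27 26
f 26 27 28
f 26 28 16
f 27 13 29
f 27 29 28
f 28 29 30
f 28 30 16
f 29 13 31
f 29 31 30
f 30 31 32
f 30 32 16
f 31 13 33
f 31 33 32
f 32 33 34
f 32 34 16
f 33 13 35
f 33 35 34
f 34 35 36
f 34 36 16
f 35 13 37
f 35 37 36
f 36 37 38
f 36 38 16
f 37 13 39
f 37 39 38
f 38 39 40
f 38 40 16
f 39 13 41
f 39 41 40
f 40 41 42
f 40 42 16
f 41 13 43
f 41 43 42
f 42 43 44
f 42 44 16
f 43 13 45
f 43 45 44
f 44 45 46
f 44 46 16
f 45 13 14
f 45 14 46
f 46 14 15
f 46 15 16
f 48 50 47
f 51 48 47
f 47 50 49
f 49 51 47
f 48 54 50
f 52 48 51
f 52 54 48
f 50 54 49
f 53 51 49
f 49 54 53
f 53 52 51
f 54 52 53
f 56 55 59
f 56 59 57
f 57 59 60
f 57 60 58
f 59 55 61
f 59 61 60
f 60 61 62
f 60 62 58
f 61 55 63
f 61 63 62
f 62 63 64
f 62 64 58
f 63 55 65
f 63 65 64
f 64 65 66
f 64 66 58
f 65 55 67
f 65 67 66
f 66 67 68
f 66 68 58
f 67 55 69
f 67 69 68
f 68 69 70
f 68 70 58
f 69 55 71
f 69 71 70
f 70 71 72
f 70 72 58
f 71 55 73
f 71 73 72
f 72 73 74
f 72 74 58
f 73 55 75
f 73 75 74
f 74 75 76
f 74 76 58
f 75 55 77
f 75 77 76
f 76 77 78
f 76 78 58
f 77 55 79
f 77 79 78
f 78 79 80
f 78 80 58
f 79 55 81
f 79 81 80
f 80 81 82
f 80 82 58
f 81 55 83
f 81 83 82
f 82 83 84
f 82 84 58
f 83 55 85
f 83 85 84
f 84 85 86
f 84 86 58
f 85 55 87
f 85 87 86
f 86 87 88
f 86 88 58
f 87 55 56
f 87 56 88
f 88 56 57
f 88 57 58
f 90 89 93
f 90 93 91
f 91 93 94
f 91 94 92
f 93 89 95
f 93 95 94
f 94 95 96
f 94 96 92
f 95 89 97
f 95 97 96
f 96 97 98
f 96 98 92
f 97 89 99
f 97 99 98
f 98 99 100
f 98 100 92
f 99 89 101
f 99 101 100
f 100 101 102
f 100 102 92
f 101 89 103
f 101 103 102
f 102 103 104
f 102 104 92
f 103 89 105
f 103 105 104
f 104 105 106
f 104 106 92
f 105 89 107
f 105 107 106
f 106 107 108
f 106 108 92
f 107 89 109
f 107 109 108
f 108 109 110
f 108 110 92
f 109 89 111
f 109 111 110
f 110 111 112
f 110 112 92
f 111 89 113
f 111 113 112
f 112 113 114
f 112 114 92
f 113 89 90
f 113 90 114
f 114 90 91
f 114 91 92



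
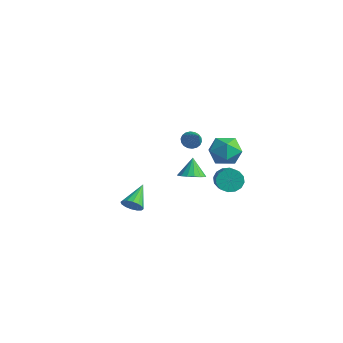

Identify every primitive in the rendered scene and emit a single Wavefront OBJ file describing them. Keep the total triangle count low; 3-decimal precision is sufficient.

v 0.291 4.252 -3.881
v 0.734 4.301 -4.64
v 1.652 3.777 -4.138
v 1.209 3.728 -3.379
v 0.834 4.687 -4.419
v 1.752 4.163 -3.918
v 0.788 4.957 -4.055
v 1.706 4.433 -3.553
v 0.61 5.037 -3.644
v 1.528 4.513 -3.142
v 0.346 4.907 -3.296
v 1.264 4.383 -2.795
v 0.067 4.602 -3.105
v 0.985 4.078 -2.604
v -0.152 4.203 -3.122
v 0.766 3.679 -2.62
v -0.252 3.817 -3.342
v 0.666 3.293 -2.841
v -0.206 3.547 -3.707
v 0.712 3.023 -3.205
v -0.028 3.467 -4.118
v 0.89 2.943 -3.616
v 0.236 3.597 -4.465
v 1.154 3.073 -3.964
v 0.515 3.902 -4.656
v 1.433 3.378 -4.155
v 2.396 -4.392 -1.923
v 3.033 -4.125 -1.808
v 1.684 -3.088 -0.997
v 2.92 -3.969 -2.115
v 2.666 -3.926 -2.371
v 2.34 -4.008 -2.506
v 2.029 -4.193 -2.485
v 1.817 -4.431 -2.313
v 1.759 -4.659 -2.037
v 1.873 -4.815 -1.73
v 2.126 -4.857 -1.475
v 2.452 -4.775 -1.34
v 2.763 -4.59 -1.361
v 2.976 -4.352 -1.532
v -3.24 4.178 -2.016
v -2.9 4.744 -2.178
v -1.9 3.702 -0.864
v -3.07 4.832 -1.944
v -3.274 4.791 -1.724
v -3.471 4.628 -1.562
v -3.622 4.376 -1.49
v -3.698 4.085 -1.523
v -3.683 3.812 -1.653
v -3.58 3.611 -1.855
v -3.409 3.523 -2.089
v -3.206 3.565 -2.309
v -3.008 3.727 -2.471
v -2.857 3.979 -2.543
v -2.782 4.271 -2.51
v -2.797 4.543 -2.38
v -1.67 3.006 -4.098
v -0.821 3.059 -3.806
v -2.13 3.454 -2.842
v -0.897 3.449 -3.973
v -1.151 3.737 -4.169
v -1.523 3.857 -4.348
v -1.93 3.783 -4.47
v -2.277 3.53 -4.507
v -2.485 3.157 -4.45
v -2.506 2.75 -4.312
v -2.336 2.401 -4.125
v -2.014 2.19 -3.932
v -1.613 2.167 -3.777
v -1.225 2.335 -3.695
v -0.939 2.657 -3.706
v 3.102 1.691 1.57
v 4.005 1.806 2.249
v 3.975 0.374 0.631
v 4.878 0.489 1.31
v 3.913 0.049 1.717
v 3.374 0.863 2.297
v 4.606 1.317 0.583
v 4.067 2.131 1.163
v 4.935 1.574 1.639
v 4.506 0.791 2.34
v 3.474 1.389 0.54
v 3.045 0.606 1.241
f 2 1 5
f 2 5 3
f 3 5 6
f 3 6 4
f 5 1 7
f 5 7 6
f 6 7 8
f 6 8 4
f 7 1 9
f 7 9 8
f 8 9 10
f 8 10 4
f 9 1 11
f 9 11 10
f 10 11 12
f 10 12 4
f 11 1 13
f 11 13 12
f 12 13 14
f 12 14 4
f 13 1 15
f 13 15 14
f 14 15 16
f 14 16 4
f 15 1 17
f 15 17 16
f 16 17 18
f 16 18 4
f 17 1 19
f 17 19 18
f 18 19 20
f 18 20 4
f 19 1 21
f 19 21 20
f 20 21 22
f 20 22 4
f 21 1 23
f 21 23 22
f 22 23 24
f 22 24 4
f 23 1 25
f 23 25 24
f 24 25 26
f 24 26 4
f 25 1 2
f 25 2 26
f 26 2 3
f 26 3 4
f 28 27 30
f 28 30 29
f 30 27 31
f 30 31 29
f 31 27 32
f 31 32 29
f 32 27 33
f 32 33 29
f 33 27 34
f 33 34 29
f 34 27 35
f 34 35 29
f 35 27 36
f 35 36 29
f 36 27 37
f 36 37 29
f 37 27 38
f 37 38 29
f 38 27 39
f 38 39 29
f 39 27 40
f 39 40 29
f 40 27 28
f 40 28 29
f 42 41 44
f 42 44 43
f 44 41 45
f 44 45 43
f 45 41 46
f 45 46 43
f 46 41 47
f 46 47 43
f 47 41 48
f 47 48 43
f 48 41 49
f 48 49 43
f 49 41 50
f 49 50 43
f 50 41 51
f 50 51 43
f 51 41 52
f 51 52 43
f 52 41 53
f 52 53 43
f 53 41 54
f 53 54 43
f 54 41 55
f 54 55 43
f 55 41 56
f 55 56 43
f 56 41 42
f 56 42 43
f 58 57 60
f 58 60 59
f 60 57 61
f 60 61 59
f 61 57 62
f 61 62 59
f 62 57 63
f 62 63 59
f 63 57 64
f 63 64 59
f 64 57 65
f 64 65 59
f 65 57 66
f 65 66 59
f 66 57 67
f 66 67 59
f 67 57 68
f 67 68 59
f 68 57 69
f 68 69 59
f 69 57 70
f 69 70 59
f 70 57 71
f 70 71 59
f 71 57 58
f 71 58 59
f 72 83 77
f 72 77 73
f 72 73 79
f 72 79 82
f 72 82 83
f 73 77 81
f 77 83 76
f 83 82 74
f 82 79 78
f 79 73 80
f 75 81 76
f 75 76 74
f 75 74 78
f 75 78 80
f 75 80 81
f 76 81 77
f 74 76 83
f 78 74 82
f 80 78 79
f 81 80 73



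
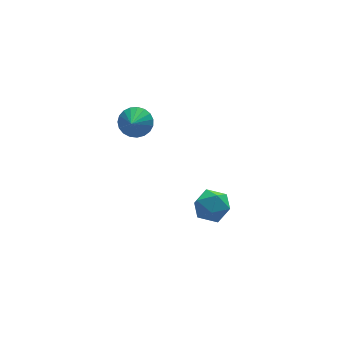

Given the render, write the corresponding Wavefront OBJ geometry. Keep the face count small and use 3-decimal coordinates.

v -0.93 1.605 -3.206
v -0.087 1.723 -3.344
v -0.673 0.317 -2.736
v 0.17 0.435 -2.874
v -0.23 0.872 -2.248
v -0.389 1.668 -2.538
v -0.371 0.372 -3.542
v -0.53 1.168 -3.832
v 0.258 0.961 -3.551
v 0.346 1.27 -2.751
v -1.106 0.77 -3.329
v -1.018 1.079 -2.529
v -3.172 2.271 2.236
v -2.714 2.465 2.757
v -3.588 1.569 2.864
v -2.946 2.647 2.807
v -3.217 2.765 2.759
v -3.48 2.797 2.62
v -3.69 2.738 2.415
v -3.81 2.599 2.178
v -3.82 2.403 1.952
v -3.718 2.184 1.775
v -3.521 1.98 1.678
v -3.264 1.827 1.677
v -2.991 1.75 1.773
v -2.749 1.764 1.949
v -2.58 1.865 2.175
v -2.514 2.037 2.411
v -2.561 2.249 2.617
f 1 12 6
f 1 6 2
f 1 2 8
f 1 8 11
f 1 11 12
f 2 6 10
f 6 12 5
f 12 11 3
f 11 8 7
f 8 2 9
f 4 10 5
f 4 5 3
f 4 3 7
f 4 7 9
f 4 9 10
f 5 10 6
f 3 5 12
f 7 3 11
f 9 7 8
f 10 9 2
f 14 13 16
f 14 16 15
f 16 13 17
f 16 17 15
f 17 13 18
f 17 18 15
f 18 13 19
f 18 19 15
f 19 13 20
f 19 20 15
f 20 13 21
f 20 21 15
f 21 13 22
f 21 22 15
f 22 13 23
f 22 23 15
f 23 13 24
f 23 24 15
f 24 13 25
f 24 25 15
f 25 13 26
f 25 26 15
f 26 13 27
f 26 27 15
f 27 13 28
f 27 28 15
f 28 13 29
f 28 29 15
f 29 13 14
f 29 14 15



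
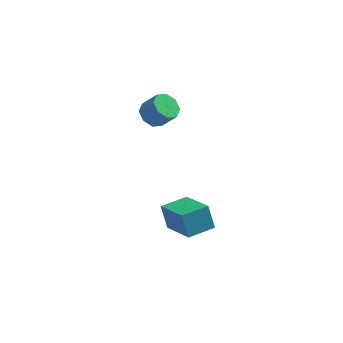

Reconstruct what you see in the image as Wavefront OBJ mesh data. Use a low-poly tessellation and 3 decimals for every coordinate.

v -4.307 3.806 0.77
v -3.885 3.486 0.36
v -3.271 3.295 1.139
v -3.693 3.614 1.55
v -3.779 3.987 0.399
v -3.166 3.795 1.179
v -3.982 4.381 0.656
v -3.369 4.189 1.436
v -4.376 4.438 0.98
v -3.762 4.247 1.759
v -4.729 4.125 1.181
v -4.115 3.934 1.96
v -4.834 3.625 1.141
v -4.221 3.433 1.921
v -4.631 3.231 0.884
v -4.018 3.039 1.664
v -4.238 3.173 0.561
v -3.624 2.982 1.34
v -2.526 -2.244 -1.29
v -2.807 -1.84 -0.317
v -3.424 -0.879 -2.115
v -3.704 -0.475 -1.142
v -1.536 -1.585 -1.278
v -1.816 -1.181 -0.305
v -2.433 -0.22 -2.103
v -2.714 0.184 -1.13
f 2 1 5
f 2 5 3
f 3 5 6
f 3 6 4
f 5 1 7
f 5 7 6
f 6 7 8
f 6 8 4
f 7 1 9
f 7 9 8
f 8 9 10
f 8 10 4
f 9 1 11
f 9 11 10
f 10 11 12
f 10 12 4
f 11 1 13
f 11 13 12
f 12 13 14
f 12 14 4
f 13 1 15
f 13 15 14
f 14 15 16
f 14 16 4
f 15 1 17
f 15 17 16
f 16 17 18
f 16 18 4
f 17 1 2
f 17 2 18
f 18 2 3
f 18 3 4
f 20 22 19
f 23 20 19
f 19 22 21
f 21 23 19
f 20 26 22
f 24 20 23
f 24 26 20
f 22 26 21
f 25 23 21
f 21 26 25
f 25 24 23
f 26 24 25



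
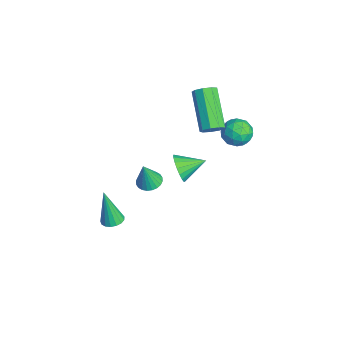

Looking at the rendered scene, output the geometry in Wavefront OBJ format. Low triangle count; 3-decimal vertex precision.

v -1.228 3.383 1.777
v -0.824 3.298 1.142
v -0.756 2.342 2.218
v -0.352 2.257 1.583
v -0.183 2.814 2.068
v -0.475 3.457 1.795
v -1.105 2.183 1.565
v -1.397 2.826 1.292
v -0.747 2.556 1.012
v -0.178 2.946 1.322
v -1.402 2.694 2.038
v -0.833 3.084 2.348
v -1.067 3.432 1.421
v -0.513 2.208 1.939
v -0.414 2.536 2.224
v -0.176 2.485 1.851
v -0.862 3.525 1.804
v -0.625 3.475 1.432
v -0.248 3.191 1.976
v -0.955 2.165 1.928
v -0.718 2.115 1.556
v -1.404 3.155 1.509
v -1.166 3.104 1.136
v -1.332 2.449 1.384
v -0.785 2.946 0.971
v -0.507 2.334 1.23
v -0.95 2.29 1.219
v -1.122 2.668 1.059
v -0.45 3.175 1.154
v -0.173 2.563 1.413
v -0.074 2.89 1.698
v -0.245 3.268 1.537
v -0.405 2.739 1.077
v -1.407 3.077 1.947
v -1.13 2.465 2.206
v -1.335 2.372 1.823
v -1.506 2.75 1.662
v -1.073 3.306 2.13
v -0.795 2.694 2.389
v -0.458 2.972 2.301
v -0.63 3.35 2.141
v -1.175 2.901 2.283
v 0.468 -2.907 -2.156
v 0.88 -2.595 -2.038
v 0.192 -3.213 -0.384
v 0.683 -2.436 -2.041
v 0.436 -2.384 -2.071
v 0.197 -2.453 -2.12
v 0.02 -2.625 -2.177
v -0.055 -2.861 -2.23
v -0.009 -3.109 -2.266
v 0.145 -3.309 -2.276
v 0.374 -3.418 -2.259
v 0.624 -3.409 -2.219
v 0.839 -3.285 -2.164
v 0.968 -3.075 -2.107
v 0.983 -2.826 -2.062
v -0.73 1.742 2.128
v -0.409 1.566 2.565
v -2.089 1.581 3.808
v -2.41 1.758 3.372
v -0.414 1.955 2.553
v -2.094 1.971 3.796
v -0.567 2.245 2.342
v -2.248 2.261 3.585
v -0.797 2.3 2.031
v -2.477 2.315 3.274
v -0.995 2.094 1.766
v -2.675 2.109 3.009
v -1.069 1.723 1.671
v -2.749 1.738 2.914
v -0.984 1.361 1.789
v -2.664 1.377 3.032
v -0.781 1.178 2.067
v -2.461 1.193 3.31
v -0.553 1.259 2.373
v -2.234 1.274 3.616
v 2.536 -1.68 2.452
v 3.048 -1.454 2.433
v 2.704 -1.96 3.668
v 2.927 -1.281 2.489
v 2.747 -1.169 2.54
v 2.534 -1.134 2.577
v 2.322 -1.183 2.595
v 2.142 -1.307 2.592
v 2.023 -1.489 2.566
v 1.981 -1.699 2.524
v 2.024 -1.906 2.47
v 2.145 -2.079 2.414
v 2.326 -2.191 2.363
v 2.538 -2.226 2.326
v 2.751 -2.177 2.308
v 2.93 -2.053 2.312
v 3.05 -1.871 2.337
v 3.091 -1.661 2.379
v -3.03 0.759 -2.671
v -2.583 0.928 -3.275
v -2.95 1.981 -2.269
v -2.899 0.988 -3.394
v -3.24 1.003 -3.371
v -3.54 0.969 -3.209
v -3.739 0.894 -2.94
v -3.798 0.792 -2.618
v -3.704 0.683 -2.307
v -3.477 0.589 -2.068
v -3.162 0.529 -1.948
v -2.82 0.514 -1.972
v -2.52 0.548 -2.134
v -2.321 0.623 -2.403
v -2.263 0.726 -2.725
v -2.356 0.834 -3.036
f 1 38 17
f 38 12 41
f 17 41 6
f 38 41 17
f 1 17 13
f 17 6 18
f 13 18 2
f 17 18 13
f 1 13 22
f 13 2 23
f 22 23 8
f 13 23 22
f 1 22 34
f 22 8 37
f 34 37 11
f 22 37 34
f 1 34 38
f 34 11 42
f 38 42 12
f 34 42 38
f 2 18 29
f 18 6 32
f 29 32 10
f 18 32 29
f 6 41 19
f 41 12 40
f 19 40 5
f 41 40 19
f 12 42 39
f 42 11 35
f 39 35 3
f 42 35 39
f 11 37 36
f 37 8 24
f 36 24 7
f 37 24 36
f 8 23 28
f 23 2 25
f 28 25 9
f 23 25 28
f 4 30 16
f 30 10 31
f 16 31 5
f 30 31 16
f 4 16 14
f 16 5 15
f 14 15 3
f 16 15 14
f 4 14 21
f 14 3 20
f 21 20 7
f 14 20 21
f 4 21 26
f 21 7 27
f 26 27 9
f 21 27 26
f 4 26 30
f 26 9 33
f 30 33 10
f 26 33 30
f 5 31 19
f 31 10 32
f 19 32 6
f 31 32 19
f 3 15 39
f 15 5 40
f 39 40 12
f 15 40 39
f 7 20 36
f 20 3 35
f 36 35 11
f 20 35 36
f 9 27 28
f 27 7 24
f 28 24 8
f 27 24 28
f 10 33 29
f 33 9 25
f 29 25 2
f 33 25 29
f 44 43 46
f 44 46 45
f 46 43 47
f 46 47 45
f 47 43 48
f 47 48 45
f 48 43 49
f 48 49 45
f 49 43 50
f 49 50 45
f 50 43 51
f 50 51 45
f 51 43 52
f 51 52 45
f 52 43 53
f 52 53 45
f 53 43 54
f 53 54 45
f 54 43 55
f 54 55 45
f 55 43 56
f 55 56 45
f 56 43 57
f 56 57 45
f 57 43 44
f 57 44 45
f 59 58 62
f 59 62 60
f 60 62 63
f 60 63 61
f 62 58 64
f 62 64 63
f 63 64 65
f 63 65 61
f 64 58 66
f 64 66 65
f 65 66 67
f 65 67 61
f 66 58 68
f 66 68 67
f 67 68 69
f 67 69 61
f 68 58 70
f 68 70 69
f 69 70 71
f 69 71 61
f 70 58 72
f 70 72 71
f 71 72 73
f 71 73 61
f 72 58 74
f 72 74 73
f 73 74 75
f 73 75 61
f 74 58 76
f 74 76 75
f 75 76 77
f 75 77 61
f 76 58 59
f 76 59 77
f 77 59 60
f 77 60 61
f 79 78 81
f 79 81 80
f 81 78 82
f 81 82 80
f 82 78 83
f 82 83 80
f 83 78 84
f 83 84 80
f 84 78 85
f 84 85 80
f 85 78 86
f 85 86 80
f 86 78 87
f 86 87 80
f 87 78 88
f 87 88 80
f 88 78 89
f 88 89 80
f 89 78 90
f 89 90 80
f 90 78 91
f 90 91 80
f 91 78 92
f 91 92 80
f 92 78 93
f 92 93 80
f 93 78 94
f 93 94 80
f 94 78 95
f 94 95 80
f 95 78 79
f 95 79 80
f 97 96 99
f 97 99 98
f 99 96 100
f 99 100 98
f 100 96 101
f 100 101 98
f 101 96 102
f 101 102 98
f 102 96 103
f 102 103 98
f 103 96 104
f 103 104 98
f 104 96 105
f 104 105 98
f 105 96 106
f 105 106 98
f 106 96 107
f 106 107 98
f 107 96 108
f 107 108 98
f 108 96 109
f 108 109 98
f 109 96 110
f 109 110 98
f 110 96 111
f 110 111 98
f 111 96 97
f 111 97 98



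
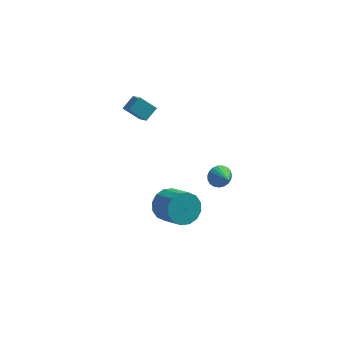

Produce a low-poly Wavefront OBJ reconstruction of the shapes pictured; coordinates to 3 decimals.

v 2.993 -2.427 0.786
v 3.565 -2.306 0.479
v 3.527 -3.353 1.414
v 3.584 -2.145 0.7
v 3.501 -2.033 0.936
v 3.33 -1.988 1.146
v 3.101 -2.02 1.294
v 2.853 -2.122 1.354
v 2.63 -2.276 1.316
v 2.469 -2.457 1.186
v 2.399 -2.633 0.987
v 2.432 -2.772 0.753
v 2.562 -2.852 0.525
v 2.766 -2.859 0.342
v 3.01 -2.791 0.235
v 3.251 -2.66 0.224
v 3.447 -2.488 0.31
v -2.283 0.83 2.768
v -1.804 -0.191 3.647
v -1.819 1.462 3.248
v -1.34 0.441 4.128
v -1.4 0.679 2.112
v -0.921 -0.342 2.992
v -0.936 1.311 2.593
v -0.457 0.29 3.472
v 0.244 -0.824 -3.568
v 0.888 -0.862 -4.332
v 1.841 -1.934 -3.475
v 1.196 -1.896 -2.712
v 1.057 -0.474 -4.034
v 2.009 -1.546 -3.177
v 1.007 -0.18 -3.611
v 1.96 -1.251 -2.754
v 0.753 -0.058 -3.177
v 1.706 -1.13 -2.32
v 0.363 -0.142 -2.847
v 1.315 -1.213 -1.99
v -0.06 -0.408 -2.711
v 0.893 -1.48 -1.854
v -0.401 -0.786 -2.805
v 0.552 -1.858 -1.948
v -0.569 -1.174 -3.103
v 0.383 -2.246 -2.246
v -0.52 -1.469 -3.526
v 0.433 -2.54 -2.669
v -0.266 -1.59 -3.96
v 0.687 -2.662 -3.103
v 0.125 -1.507 -4.29
v 1.077 -2.578 -3.433
v 0.547 -1.24 -4.426
v 1.5 -2.312 -3.569
f 2 1 4
f 2 4 3
f 4 1 5
f 4 5 3
f 5 1 6
f 5 6 3
f 6 1 7
f 6 7 3
f 7 1 8
f 7 8 3
f 8 1 9
f 8 9 3
f 9 1 10
f 9 10 3
f 10 1 11
f 10 11 3
f 11 1 12
f 11 12 3
f 12 1 13
f 12 13 3
f 13 1 14
f 13 14 3
f 14 1 15
f 14 15 3
f 15 1 16
f 15 16 3
f 16 1 17
f 16 17 3
f 17 1 2
f 17 2 3
f 19 21 18
f 22 19 18
f 18 21 20
f 20 22 18
f 19 25 21
f 23 19 22
f 23 25 19
f 21 25 20
f 24 22 20
f 20 25 24
f 24 23 22
f 25 23 24
f 27 26 30
f 27 30 28
f 28 30 31
f 28 31 29
f 30 26 32
f 30 32 31
f 31 32 33
f 31 33 29
f 32 26 34
f 32 34 33
f 33 34 35
f 33 35 29
f 34 26 36
f 34 36 35
f 35 36 37
f 35 37 29
f 36 26 38
f 36 38 37
f 37 38 39
f 37 39 29
f 38 26 40
f 38 40 39
f 39 40 41
f 39 41 29
f 40 26 42
f 40 42 41
f 41 42 43
f 41 43 29
f 42 26 44
f 42 44 43
f 43 44 45
f 43 45 29
f 44 26 46
f 44 46 45
f 45 46 47
f 45 47 29
f 46 26 48
f 46 48 47
f 47 48 49
f 47 49 29
f 48 26 50
f 48 50 49
f 49 50 51
f 49 51 29
f 50 26 27
f 50 27 51
f 51 27 28
f 51 28 29



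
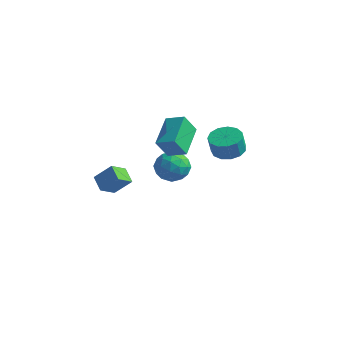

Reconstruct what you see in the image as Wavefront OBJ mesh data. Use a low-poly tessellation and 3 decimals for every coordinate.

v 1.866 0.186 2.694
v 2.371 0.818 2.878
v 2.399 0.507 3.87
v 1.894 -0.126 3.686
v 1.935 0.975 2.94
v 1.963 0.664 3.932
v 1.477 0.882 2.923
v 1.505 0.571 3.915
v 1.143 0.567 2.834
v 1.17 0.256 3.826
v 1.038 0.132 2.7
v 1.066 -0.179 3.692
v 1.196 -0.287 2.564
v 1.224 -0.598 3.556
v 1.567 -0.555 2.47
v 1.595 -0.867 3.462
v 2.033 -0.589 2.446
v 2.061 -0.9 3.438
v 2.446 -0.376 2.502
v 2.474 -0.687 3.494
v 2.675 0.015 2.618
v 2.702 -0.297 3.61
v 2.647 0.46 2.758
v 2.675 0.149 3.75
v -4.361 3.172 -2.14
v -3.716 3.719 -1.608
v -3.504 1.841 -1.812
v -2.859 2.388 -1.28
v -3.789 2.246 -0.945
v -4.319 3.069 -1.147
v -2.901 2.491 -2.273
v -3.431 3.314 -2.475
v -2.814 3.298 -1.69
v -3.363 3.146 -0.869
v -3.857 2.414 -2.551
v -4.406 2.262 -1.73
v -4.114 3.562 -1.903
v -3.106 1.998 -1.517
v -3.653 1.915 -1.32
v -3.274 2.236 -1.007
v -4.468 3.18 -1.632
v -4.089 3.501 -1.319
v -4.132 2.636 -0.93
v -3.131 2.059 -2.101
v -2.752 2.38 -1.788
v -3.946 3.324 -2.413
v -3.567 3.645 -2.1
v -3.088 2.924 -2.49
v -3.204 3.636 -1.638
v -2.701 2.854 -1.445
v -2.725 2.915 -2.029
v -3.037 3.398 -2.148
v -3.527 3.547 -1.156
v -3.023 2.765 -0.963
v -3.57 2.682 -0.766
v -3.881 3.165 -0.885
v -2.997 3.3 -1.204
v -4.197 2.795 -2.457
v -3.693 2.013 -2.264
v -3.339 2.395 -2.535
v -3.65 2.878 -2.654
v -4.519 2.706 -1.975
v -4.016 1.924 -1.782
v -4.183 2.162 -1.272
v -4.495 2.645 -1.391
v -4.223 2.26 -2.216
v -2.912 -3.867 0.89
v -2.18 -3.443 1.727
v -2.798 -3.007 0.354
v -2.065 -2.583 1.191
v -2.195 -4.237 0.449
v -1.462 -3.813 1.286
v -2.08 -3.377 -0.087
v -1.348 -2.953 0.75
v -0.776 -1.038 1.844
v -1.02 -1.646 2.886
v -1.431 0.518 2.599
v -1.675 -0.089 3.64
v 0.175 -0.811 2.2
v -0.069 -1.418 3.241
v -0.48 0.746 2.954
v -0.724 0.138 3.996
f 2 1 5
f 2 5 3
f 3 5 6
f 3 6 4
f 5 1 7
f 5 7 6
f 6 7 8
f 6 8 4
f 7 1 9
f 7 9 8
f 8 9 10
f 8 10 4
f 9 1 11
f 9 11 10
f 10 11 12
f 10 12 4
f 11 1 13
f 11 13 12
f 12 13 14
f 12 14 4
f 13 1 15
f 13 15 14
f 14 15 16
f 14 16 4
f 15 1 17
f 15 17 16
f 16 17 18
f 16 18 4
f 17 1 19
f 17 19 18
f 18 19 20
f 18 20 4
f 19 1 21
f 19 21 20
f 20 21 22
f 20 22 4
f 21 1 23
f 21 23 22
f 22 23 24
f 22 24 4
f 23 1 2
f 23 2 24
f 24 2 3
f 24 3 4
f 25 62 41
f 62 36 65
f 41 65 30
f 62 65 41
f 25 41 37
f 41 30 42
f 37 42 26
f 41 42 37
f 25 37 46
f 37 26 47
f 46 47 32
f 37 47 46
f 25 46 58
f 46 32 61
f 58 61 35
f 46 61 58
f 25 58 62
f 58 35 66
f 62 66 36
f 58 66 62
f 26 42 53
f 42 30 56
f 53 56 34
f 42 56 53
f 30 65 43
f 65 36 64
f 43 64 29
f 65 64 43
f 36 66 63
f 66 35 59
f 63 59 27
f 66 59 63
f 35 61 60
f 61 32 48
f 60 48 31
f 61 48 60
f 32 47 52
f 47 26 49
f 52 49 33
f 47 49 52
f 28 54 40
f 54 34 55
f 40 55 29
f 54 55 40
f 28 40 38
f 40 29 39
f 38 39 27
f 40 39 38
f 28 38 45
f 38 27 44
f 45 44 31
f 38 44 45
f 28 45 50
f 45 31 51
f 50 51 33
f 45 51 50
f 28 50 54
f 50 33 57
f 54 57 34
f 50 57 54
f 29 55 43
f 55 34 56
f 43 56 30
f 55 56 43
f 27 39 63
f 39 29 64
f 63 64 36
f 39 64 63
f 31 44 60
f 44 27 59
f 60 59 35
f 44 59 60
f 33 51 52
f 51 31 48
f 52 48 32
f 51 48 52
f 34 57 53
f 57 33 49
f 53 49 26
f 57 49 53
f 68 70 67
f 71 68 67
f 67 70 69
f 69 71 67
f 68 74 70
f 72 68 71
f 72 74 68
f 70 74 69
f 73 71 69
f 69 74 73
f 73 72 71
f 74 72 73
f 76 78 75
f 79 76 75
f 75 78 77
f 77 79 75
f 76 82 78
f 80 76 79
f 80 82 76
f 78 82 77
f 81 79 77
f 77 82 81
f 81 80 79
f 82 80 81



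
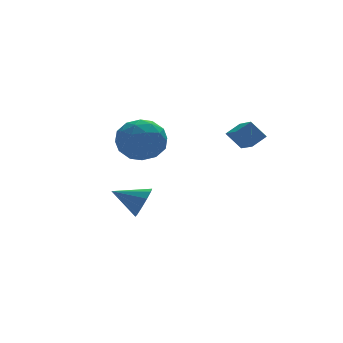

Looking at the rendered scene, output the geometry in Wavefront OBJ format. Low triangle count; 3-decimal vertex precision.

v -1.318 -0.841 2.919
v -0.473 -1.594 3.004
v -2.387 -2.126 2.156
v -1.542 -2.879 2.241
v -2.061 -2.501 3.178
v -1.401 -1.706 3.649
v -1.459 -2.014 1.511
v -0.799 -1.219 1.982
v -0.56 -2.319 2.134
v -0.932 -2.62 3.164
v -1.928 -1.1 1.996
v -2.3 -1.401 3.026
v -0.802 -1.104 3.028
v -2.058 -2.616 2.132
v -2.364 -2.393 2.682
v -1.867 -2.836 2.732
v -1.347 -1.17 3.407
v -0.85 -1.613 3.457
v -1.784 -2.146 3.559
v -2.01 -2.107 1.703
v -1.513 -2.55 1.753
v -0.993 -0.884 2.428
v -0.496 -1.327 2.478
v -1.076 -1.574 1.601
v -0.356 -1.973 2.567
v -0.984 -2.729 2.119
v -0.936 -2.22 1.69
v -0.548 -1.753 1.967
v -0.575 -2.15 3.172
v -1.203 -2.906 2.724
v -1.508 -2.683 3.274
v -1.12 -2.217 3.551
v -0.626 -2.577 2.661
v -1.657 -0.814 2.436
v -2.285 -1.57 1.988
v -1.74 -1.503 1.609
v -1.352 -1.037 1.886
v -1.876 -0.991 3.041
v -2.504 -1.747 2.593
v -2.312 -1.967 3.193
v -1.924 -1.5 3.47
v -2.234 -1.143 2.499
v 0.093 1.885 -2.601
v 0.53 2.017 -1.884
v -1.133 2.555 -1.979
v 0.599 2.434 -2.196
v 0.476 2.641 -2.663
v 0.206 2.559 -3.106
v -0.107 2.22 -3.356
v -0.344 1.752 -3.319
v -0.414 1.335 -3.007
v -0.29 1.128 -2.54
v -0.02 1.21 -2.097
v 0.293 1.549 -1.847
v 2.67 -2.01 2.537
v 3.368 -1.894 2.97
v 2.802 -0.624 1.952
v 3.5 -0.508 2.386
v 3.22 -2.392 1.754
v 3.918 -2.276 2.188
v 3.352 -1.006 1.17
v 4.05 -0.89 1.603
f 1 38 17
f 38 12 41
f 17 41 6
f 38 41 17
f 1 17 13
f 17 6 18
f 13 18 2
f 17 18 13
f 1 13 22
f 13 2 23
f 22 23 8
f 13 23 22
f 1 22 34
f 22 8 37
f 34 37 11
f 22 37 34
f 1 34 38
f 34 11 42
f 38 42 12
f 34 42 38
f 2 18 29
f 18 6 32
f 29 32 10
f 18 32 29
f 6 41 19
f 41 12 40
f 19 40 5
f 41 40 19
f 12 42 39
f 42 11 35
f 39 35 3
f 42 35 39
f 11 37 36
f 37 8 24
f 36 24 7
f 37 24 36
f 8 23 28
f 23 2 25
f 28 25 9
f 23 25 28
f 4 30 16
f 30 10 31
f 16 31 5
f 30 31 16
f 4 16 14
f 16 5 15
f 14 15 3
f 16 15 14
f 4 14 21
f 14 3 20
f 21 20 7
f 14 20 21
f 4 21 26
f 21 7 27
f 26 27 9
f 21 27 26
f 4 26 30
f 26 9 33
f 30 33 10
f 26 33 30
f 5 31 19
f 31 10 32
f 19 32 6
f 31 32 19
f 3 15 39
f 15 5 40
f 39 40 12
f 15 40 39
f 7 20 36
f 20 3 35
f 36 35 11
f 20 35 36
f 9 27 28
f 27 7 24
f 28 24 8
f 27 24 28
f 10 33 29
f 33 9 25
f 29 25 2
f 33 25 29
f 44 43 46
f 44 46 45
f 46 43 47
f 46 47 45
f 47 43 48
f 47 48 45
f 48 43 49
f 48 49 45
f 49 43 50
f 49 50 45
f 50 43 51
f 50 51 45
f 51 43 52
f 51 52 45
f 52 43 53
f 52 53 45
f 53 43 54
f 53 54 45
f 54 43 44
f 54 44 45
f 56 58 55
f 59 56 55
f 55 58 57
f 57 59 55
f 56 62 58
f 60 56 59
f 60 62 56
f 58 62 57
f 61 59 57
f 57 62 61
f 61 60 59
f 62 60 61



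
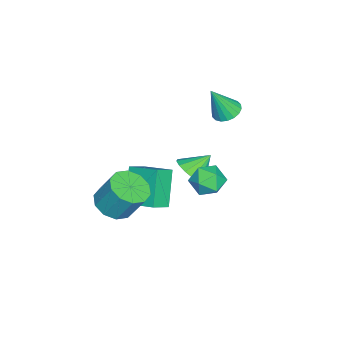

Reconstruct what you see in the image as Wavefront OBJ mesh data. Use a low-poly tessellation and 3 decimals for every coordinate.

v 1.589 -1.719 -0.512
v 2.38 -2.384 -0.196
v 2.501 -1.505 1.348
v 1.711 -0.841 1.032
v 2.659 -1.866 -0.512
v 2.78 -0.988 1.032
v 2.53 -1.293 -0.828
v 2.651 -0.415 0.716
v 2.042 -0.882 -1.023
v 2.163 -0.004 0.52
v 1.38 -0.791 -1.023
v 1.501 0.087 0.52
v 0.799 -1.055 -0.828
v 0.92 -0.176 0.716
v 0.52 -1.572 -0.512
v 0.641 -0.694 1.032
v 0.649 -2.145 -0.196
v 0.77 -1.267 1.348
v 1.137 -2.556 -0
v 1.258 -1.678 1.543
v 1.799 -2.647 -0
v 1.92 -1.769 1.543
v -3.904 2.231 2.969
v -3.296 1.853 2.636
v -3.376 1.569 4.691
v -3.159 2.167 2.715
v -3.17 2.494 2.844
v -3.326 2.769 2.998
v -3.597 2.937 3.145
v -3.929 2.966 3.258
v -4.256 2.849 3.314
v -4.513 2.609 3.301
v -4.65 2.295 3.222
v -4.639 1.968 3.093
v -4.483 1.693 2.939
v -4.212 1.525 2.792
v -3.88 1.496 2.679
v -3.553 1.613 2.623
v 1.61 3.811 2.67
v 2.516 3.569 2.542
v 1.224 2.331 2.738
v 2.13 2.089 2.61
v 1.86 2.499 3.419
v 2.098 3.414 3.377
v 1.642 2.486 1.903
v 1.88 3.401 1.861
v 2.535 2.75 2.068
v 2.67 2.758 3.005
v 1.07 3.142 2.275
v 1.205 3.15 3.212
v -2.155 -2.204 -1.006
v -1.592 -0.587 -0.389
v -3.014 -1.683 -1.586
v -2.451 -0.067 -0.969
v -0.849 -1.993 -2.751
v -0.286 -0.377 -2.134
v -1.708 -1.473 -3.331
v -1.145 0.144 -2.714
v -1.91 1.025 -0.358
v -1.193 1.676 -0.417
v -2.57 1.835 0.558
v -1.52 1.811 -0.772
v -1.952 1.736 -1.017
v -2.373 1.47 -1.085
v -2.669 1.085 -0.959
v -2.762 0.684 -0.671
v -2.627 0.374 -0.3
v -2.299 0.239 0.055
v -1.867 0.314 0.3
v -1.447 0.58 0.368
v -1.15 0.965 0.242
v -1.057 1.366 -0.045
f 2 1 5
f 2 5 3
f 3 5 6
f 3 6 4
f 5 1 7
f 5 7 6
f 6 7 8
f 6 8 4
f 7 1 9
f 7 9 8
f 8 9 10
f 8 10 4
f 9 1 11
f 9 11 10
f 10 11 12
f 10 12 4
f 11 1 13
f 11 13 12
f 12 13 14
f 12 14 4
f 13 1 15
f 13 15 14
f 14 15 16
f 14 16 4
f 15 1 17
f 15 17 16
f 16 17 18
f 16 18 4
f 17 1 19
f 17 19 18
f 18 19 20
f 18 20 4
f 19 1 21
f 19 21 20
f 20 21 22
f 20 22 4
f 21 1 2
f 21 2 22
f 22 2 3
f 22 3 4
f 24 23 26
f 24 26 25
f 26 23 27
f 26 27 25
f 27 23 28
f 27 28 25
f 28 23 29
f 28 29 25
f 29 23 30
f 29 30 25
f 30 23 31
f 30 31 25
f 31 23 32
f 31 32 25
f 32 23 33
f 32 33 25
f 33 23 34
f 33 34 25
f 34 23 35
f 34 35 25
f 35 23 36
f 35 36 25
f 36 23 37
f 36 37 25
f 37 23 38
f 37 38 25
f 38 23 24
f 38 24 25
f 39 50 44
f 39 44 40
f 39 40 46
f 39 46 49
f 39 49 50
f 40 44 48
f 44 50 43
f 50 49 41
f 49 46 45
f 46 40 47
f 42 48 43
f 42 43 41
f 42 41 45
f 42 45 47
f 42 47 48
f 43 48 44
f 41 43 50
f 45 41 49
f 47 45 46
f 48 47 40
f 52 54 51
f 55 52 51
f 51 54 53
f 53 55 51
f 52 58 54
f 56 52 55
f 56 58 52
f 54 58 53
f 57 55 53
f 53 58 57
f 57 56 55
f 58 56 57
f 60 59 62
f 60 62 61
f 62 59 63
f 62 63 61
f 63 59 64
f 63 64 61
f 64 59 65
f 64 65 61
f 65 59 66
f 65 66 61
f 66 59 67
f 66 67 61
f 67 59 68
f 67 68 61
f 68 59 69
f 68 69 61
f 69 59 70
f 69 70 61
f 70 59 71
f 70 71 61
f 71 59 72
f 71 72 61
f 72 59 60
f 72 60 61



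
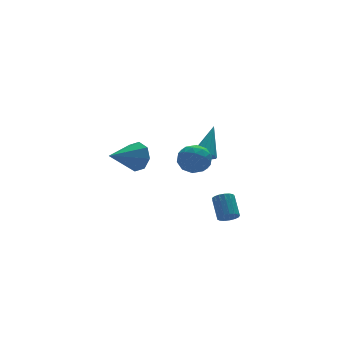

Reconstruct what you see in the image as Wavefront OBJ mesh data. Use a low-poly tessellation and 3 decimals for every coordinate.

v -3.062 -1.098 1.735
v -2.666 -1.529 2.496
v -4.818 -1.562 2.385
v -2.809 -0.818 2.618
v -3.1 -0.272 2.222
v -3.368 -0.209 1.542
v -3.458 -0.666 0.974
v -3.315 -1.377 0.852
v -3.024 -1.924 1.247
v -2.755 -1.987 1.928
v 2.798 2.871 -1.263
v 3.099 3.282 -1.757
v 3.922 3.929 0.303
v 2.793 3.46 -1.659
v 2.489 3.481 -1.454
v 2.267 3.338 -1.198
v 2.187 3.07 -0.96
v 2.271 2.748 -0.803
v 2.496 2.46 -0.769
v 2.802 2.281 -0.868
v 3.106 2.26 -1.072
v 3.328 2.403 -1.328
v 3.408 2.671 -1.567
v 3.324 2.993 -1.724
v 0.653 -4.099 -2.121
v 0.909 -3.787 -2.552
v 1.142 -2.73 -1.65
v 0.887 -3.041 -1.219
v 0.637 -3.714 -2.568
v 0.87 -2.656 -1.665
v 0.368 -3.728 -2.482
v 0.602 -2.671 -1.579
v 0.165 -3.828 -2.312
v 0.399 -2.77 -1.41
v 0.074 -3.99 -2.1
v 0.307 -2.932 -1.197
v 0.115 -4.176 -1.892
v 0.349 -3.119 -0.989
v 0.28 -4.345 -1.737
v 0.514 -3.288 -0.834
v 0.53 -4.458 -1.669
v 0.764 -3.4 -0.767
v 0.809 -4.488 -1.706
v 1.042 -3.43 -0.803
v 1.052 -4.429 -1.838
v 1.285 -3.371 -0.935
v 1.203 -4.294 -2.034
v 1.436 -3.237 -1.131
v 1.229 -4.115 -2.251
v 1.462 -3.058 -1.348
v 1.122 -3.932 -2.438
v 1.356 -2.875 -1.535
v -0.008 -0.025 1.09
v 0.635 0.093 0.348
v 0.125 -1.613 0.952
v 0.768 -1.495 0.21
v 1.025 -1.246 1.131
v 0.943 -0.264 1.216
v -0.183 -1.256 0.084
v -0.265 -0.274 0.169
v 0.526 -0.667 -0.274
v 1.273 -0.661 0.374
v -0.513 -0.859 0.926
v 0.234 -0.853 1.574
v 0.302 0.173 0.731
v 0.458 -1.693 0.569
v 0.609 -1.547 1.11
v 0.987 -1.477 0.674
v 0.483 -0.037 1.242
v 0.861 0.033 0.805
v 1.09 -0.754 1.266
v -0.101 -1.553 0.495
v 0.277 -1.483 0.058
v -0.227 -0.043 0.626
v 0.151 0.027 0.19
v -0.33 -0.766 0.034
v 0.616 -0.204 -0.071
v 0.694 -1.137 -0.152
v 0.135 -0.997 -0.226
v 0.087 -0.42 -0.176
v 1.055 -0.201 0.31
v 1.133 -1.134 0.229
v 1.284 -0.987 0.77
v 1.236 -0.411 0.82
v 0.991 -0.648 -0.056
v -0.373 -0.386 1.071
v -0.295 -1.319 0.99
v -0.476 -1.109 0.48
v -0.524 -0.533 0.53
v 0.066 -0.383 1.452
v 0.144 -1.316 1.371
v 0.673 -1.1 1.476
v 0.625 -0.523 1.526
v -0.231 -0.872 1.356
f 2 1 4
f 2 4 3
f 4 1 5
f 4 5 3
f 5 1 6
f 5 6 3
f 6 1 7
f 6 7 3
f 7 1 8
f 7 8 3
f 8 1 9
f 8 9 3
f 9 1 10
f 9 10 3
f 10 1 2
f 10 2 3
f 12 11 14
f 12 14 13
f 14 11 15
f 14 15 13
f 15 11 16
f 15 16 13
f 16 11 17
f 16 17 13
f 17 11 18
f 17 18 13
f 18 11 19
f 18 19 13
f 19 11 20
f 19 20 13
f 20 11 21
f 20 21 13
f 21 11 22
f 21 22 13
f 22 11 23
f 22 23 13
f 23 11 24
f 23 24 13
f 24 11 12
f 24 12 13
f 26 25 29
f 26 29 27
f 27 29 30
f 27 30 28
f 29 25 31
f 29 31 30
f 30 31 32
f 30 32 28
f 31 25 33
f 31 33 32
f 32 33 34
f 32 34 28
f 33 25 35
f 33 35 34
f 34 35 36
f 34 36 28
f 35 25 37
f 35 37 36
f 36 37 38
f 36 38 28
f 37 25 39
f 37 39 38
f 38 39 40
f 38 40 28
f 39 25 41
f 39 41 40
f 40 41 42
f 40 42 28
f 41 25 43
f 41 43 42
f 42 43 44
f 42 44 28
f 43 25 45
f 43 45 44
f 44 45 46
f 44 46 28
f 45 25 47
f 45 47 46
f 46 47 48
f 46 48 28
f 47 25 49
f 47 49 48
f 48 49 50
f 48 50 28
f 49 25 51
f 49 51 50
f 50 51 52
f 50 52 28
f 51 25 26
f 51 26 52
f 52 26 27
f 52 27 28
f 53 90 69
f 90 64 93
f 69 93 58
f 90 93 69
f 53 69 65
f 69 58 70
f 65 70 54
f 69 70 65
f 53 65 74
f 65 54 75
f 74 75 60
f 65 75 74
f 53 74 86
f 74 60 89
f 86 89 63
f 74 89 86
f 53 86 90
f 86 63 94
f 90 94 64
f 86 94 90
f 54 70 81
f 70 58 84
f 81 84 62
f 70 84 81
f 58 93 71
f 93 64 92
f 71 92 57
f 93 92 71
f 64 94 91
f 94 63 87
f 91 87 55
f 94 87 91
f 63 89 88
f 89 60 76
f 88 76 59
f 89 76 88
f 60 75 80
f 75 54 77
f 80 77 61
f 75 77 80
f 56 82 68
f 82 62 83
f 68 83 57
f 82 83 68
f 56 68 66
f 68 57 67
f 66 67 55
f 68 67 66
f 56 66 73
f 66 55 72
f 73 72 59
f 66 72 73
f 56 73 78
f 73 59 79
f 78 79 61
f 73 79 78
f 56 78 82
f 78 61 85
f 82 85 62
f 78 85 82
f 57 83 71
f 83 62 84
f 71 84 58
f 83 84 71
f 55 67 91
f 67 57 92
f 91 92 64
f 67 92 91
f 59 72 88
f 72 55 87
f 88 87 63
f 72 87 88
f 61 79 80
f 79 59 76
f 80 76 60
f 79 76 80
f 62 85 81
f 85 61 77
f 81 77 54
f 85 77 81



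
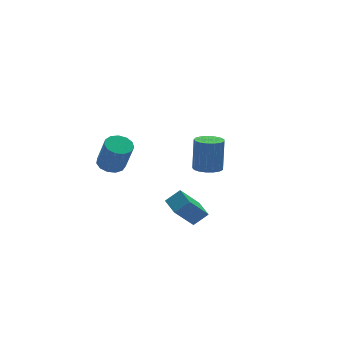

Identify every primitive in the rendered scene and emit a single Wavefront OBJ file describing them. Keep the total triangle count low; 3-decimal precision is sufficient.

v -3.15 4.281 -0.359
v -2.436 3.875 -0.578
v -2.276 3.153 1.28
v -2.99 3.559 1.499
v -2.303 4.308 -0.422
v -2.143 3.585 1.436
v -2.438 4.732 -0.245
v -2.278 4.009 1.613
v -2.8 5.013 -0.105
v -2.64 4.29 1.753
v -3.273 5.062 -0.045
v -3.113 4.339 1.813
v -3.706 4.862 -0.085
v -3.546 4.14 1.773
v -3.964 4.479 -0.212
v -3.803 3.756 1.646
v -3.962 4.033 -0.386
v -3.802 3.31 1.472
v -3.703 3.665 -0.551
v -3.543 2.943 1.307
v -3.269 3.493 -0.655
v -3.108 2.771 1.203
v -2.796 3.572 -0.665
v -2.636 2.849 1.193
v 0.667 0.069 0.366
v 1.478 -0.176 0.295
v 1.764 0.186 2.303
v 0.953 0.431 2.374
v 1.49 0.223 0.221
v 1.776 0.585 2.229
v 1.314 0.588 0.18
v 1.6 0.95 2.188
v 0.99 0.834 0.182
v 1.276 1.196 2.19
v 0.591 0.904 0.226
v 0.878 1.266 2.234
v 0.21 0.783 0.302
v 0.497 1.145 2.31
v -0.066 0.499 0.393
v 0.22 0.861 2.401
v -0.174 0.116 0.478
v 0.112 0.478 2.485
v -0.09 -0.278 0.537
v 0.196 0.084 2.544
v 0.167 -0.592 0.557
v 0.454 -0.23 2.564
v 0.54 -0.755 0.533
v 0.826 -0.393 2.541
v 0.941 -0.729 0.471
v 1.227 -0.367 2.479
v 1.279 -0.52 0.385
v 1.566 -0.158 2.393
v -3.64 -3.907 0.472
v -2.832 -4.086 1.135
v -3.542 -2.738 0.669
v -2.735 -2.917 1.332
v -2.405 -3.763 -0.992
v -1.598 -3.942 -0.329
v -2.308 -2.594 -0.795
v -1.5 -2.773 -0.132
f 2 1 5
f 2 5 3
f 3 5 6
f 3 6 4
f 5 1 7
f 5 7 6
f 6 7 8
f 6 8 4
f 7 1 9
f 7 9 8
f 8 9 10
f 8 10 4
f 9 1 11
f 9 11 10
f 10 11 12
f 10 12 4
f 11 1 13
f 11 13 12
f 12 13 14
f 12 14 4
f 13 1 15
f 13 15 14
f 14 15 16
f 14 16 4
f 15 1 17
f 15 17 16
f 16 17 18
f 16 18 4
f 17 1 19
f 17 19 18
f 18 19 20
f 18 20 4
f 19 1 21
f 19 21 20
f 20 21 22
f 20 22 4
f 21 1 23
f 21 23 22
f 22 23 24
f 22 24 4
f 23 1 2
f 23 2 24
f 24 2 3
f 24 3 4
f 26 25 29
f 26 29 27
f 27 29 30
f 27 30 28
f 29 25 31
f 29 31 30
f 30 31 32
f 30 32 28
f 31 25 33
f 31 33 32
f 32 33 34
f 32 34 28
f 33 25 35
f 33 35 34
f 34 35 36
f 34 36 28
f 35 25 37
f 35 37 36
f 36 37 38
f 36 38 28
f 37 25 39
f 37 39 38
f 38 39 40
f 38 40 28
f 39 25 41
f 39 41 40
f 40 41 42
f 40 42 28
f 41 25 43
f 41 43 42
f 42 43 44
f 42 44 28
f 43 25 45
f 43 45 44
f 44 45 46
f 44 46 28
f 45 25 47
f 45 47 46
f 46 47 48
f 46 48 28
f 47 25 49
f 47 49 48
f 48 49 50
f 48 50 28
f 49 25 51
f 49 51 50
f 50 51 52
f 50 52 28
f 51 25 26
f 51 26 52
f 52 26 27
f 52 27 28
f 54 56 53
f 57 54 53
f 53 56 55
f 55 57 53
f 54 60 56
f 58 54 57
f 58 60 54
f 56 60 55
f 59 57 55
f 55 60 59
f 59 58 57
f 60 58 59

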